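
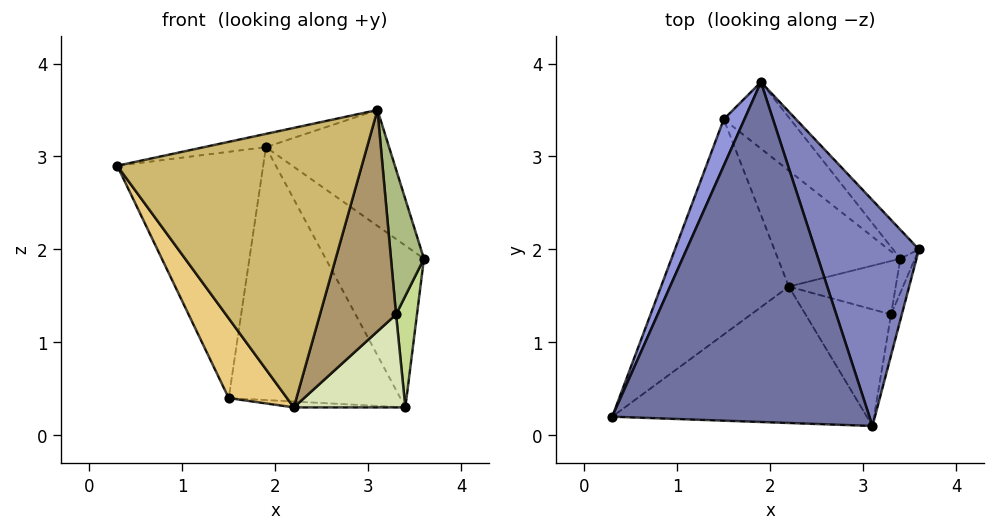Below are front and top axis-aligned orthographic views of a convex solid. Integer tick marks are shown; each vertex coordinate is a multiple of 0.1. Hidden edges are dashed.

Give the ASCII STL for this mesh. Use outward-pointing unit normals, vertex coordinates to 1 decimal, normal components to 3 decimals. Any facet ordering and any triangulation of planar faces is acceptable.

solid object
 facet normal -0.208 0.038 0.977
  outer loop
   vertex 3.1 0.1 3.5
   vertex 1.9 3.8 3.1
   vertex 0.3 0.2 2.9
  endloop
 endfacet
 facet normal 0.743 0.305 0.595
  outer loop
   vertex 3.1 0.1 3.5
   vertex 3.6 2.0 1.9
   vertex 1.9 3.8 3.1
  endloop
 endfacet
 facet normal -0.913 0.401 0.076
  outer loop
   vertex 1.5 3.4 0.4
   vertex 0.3 0.2 2.9
   vertex 1.9 3.8 3.1
  endloop
 endfacet
 facet normal 0.676 0.725 -0.130
  outer loop
   vertex 3.4 1.9 0.3
   vertex 1.9 3.8 3.1
   vertex 3.6 2.0 1.9
  endloop
 endfacet
 facet normal 0.600 0.774 -0.204
  outer loop
   vertex 3.4 1.9 0.3
   vertex 1.5 3.4 0.4
   vertex 1.9 3.8 3.1
  endloop
 endfacet
 facet normal 0.941 -0.325 -0.092
  outer loop
   vertex 3.3 1.3 1.3
   vertex 3.6 2.0 1.9
   vertex 3.1 0.1 3.5
  endloop
 endfacet
 facet normal 0.942 -0.320 -0.098
  outer loop
   vertex 3.3 1.3 1.3
   vertex 3.4 1.9 0.3
   vertex 3.6 2.0 1.9
  endloop
 endfacet
 facet normal 0.212 -0.847 -0.487
  outer loop
   vertex 2.2 1.6 0.3
   vertex 3.4 1.9 0.3
   vertex 3.3 1.3 1.3
  endloop
 endfacet
 facet normal 0.179 -0.870 -0.458
  outer loop
   vertex 2.2 1.6 0.3
   vertex 3.3 1.3 1.3
   vertex 3.1 0.1 3.5
  endloop
 endfacet
 facet normal 0.062 -0.897 -0.438
  outer loop
   vertex 2.2 1.6 0.3
   vertex 3.1 0.1 3.5
   vertex 0.3 0.2 2.9
  endloop
 endfacet
 facet normal -0.717 -0.242 -0.654
  outer loop
   vertex 2.2 1.6 0.3
   vertex 0.3 0.2 2.9
   vertex 1.5 3.4 0.4
  endloop
 endfacet
 facet normal -0.013 0.051 -0.999
  outer loop
   vertex 2.2 1.6 0.3
   vertex 1.5 3.4 0.4
   vertex 3.4 1.9 0.3
  endloop
 endfacet
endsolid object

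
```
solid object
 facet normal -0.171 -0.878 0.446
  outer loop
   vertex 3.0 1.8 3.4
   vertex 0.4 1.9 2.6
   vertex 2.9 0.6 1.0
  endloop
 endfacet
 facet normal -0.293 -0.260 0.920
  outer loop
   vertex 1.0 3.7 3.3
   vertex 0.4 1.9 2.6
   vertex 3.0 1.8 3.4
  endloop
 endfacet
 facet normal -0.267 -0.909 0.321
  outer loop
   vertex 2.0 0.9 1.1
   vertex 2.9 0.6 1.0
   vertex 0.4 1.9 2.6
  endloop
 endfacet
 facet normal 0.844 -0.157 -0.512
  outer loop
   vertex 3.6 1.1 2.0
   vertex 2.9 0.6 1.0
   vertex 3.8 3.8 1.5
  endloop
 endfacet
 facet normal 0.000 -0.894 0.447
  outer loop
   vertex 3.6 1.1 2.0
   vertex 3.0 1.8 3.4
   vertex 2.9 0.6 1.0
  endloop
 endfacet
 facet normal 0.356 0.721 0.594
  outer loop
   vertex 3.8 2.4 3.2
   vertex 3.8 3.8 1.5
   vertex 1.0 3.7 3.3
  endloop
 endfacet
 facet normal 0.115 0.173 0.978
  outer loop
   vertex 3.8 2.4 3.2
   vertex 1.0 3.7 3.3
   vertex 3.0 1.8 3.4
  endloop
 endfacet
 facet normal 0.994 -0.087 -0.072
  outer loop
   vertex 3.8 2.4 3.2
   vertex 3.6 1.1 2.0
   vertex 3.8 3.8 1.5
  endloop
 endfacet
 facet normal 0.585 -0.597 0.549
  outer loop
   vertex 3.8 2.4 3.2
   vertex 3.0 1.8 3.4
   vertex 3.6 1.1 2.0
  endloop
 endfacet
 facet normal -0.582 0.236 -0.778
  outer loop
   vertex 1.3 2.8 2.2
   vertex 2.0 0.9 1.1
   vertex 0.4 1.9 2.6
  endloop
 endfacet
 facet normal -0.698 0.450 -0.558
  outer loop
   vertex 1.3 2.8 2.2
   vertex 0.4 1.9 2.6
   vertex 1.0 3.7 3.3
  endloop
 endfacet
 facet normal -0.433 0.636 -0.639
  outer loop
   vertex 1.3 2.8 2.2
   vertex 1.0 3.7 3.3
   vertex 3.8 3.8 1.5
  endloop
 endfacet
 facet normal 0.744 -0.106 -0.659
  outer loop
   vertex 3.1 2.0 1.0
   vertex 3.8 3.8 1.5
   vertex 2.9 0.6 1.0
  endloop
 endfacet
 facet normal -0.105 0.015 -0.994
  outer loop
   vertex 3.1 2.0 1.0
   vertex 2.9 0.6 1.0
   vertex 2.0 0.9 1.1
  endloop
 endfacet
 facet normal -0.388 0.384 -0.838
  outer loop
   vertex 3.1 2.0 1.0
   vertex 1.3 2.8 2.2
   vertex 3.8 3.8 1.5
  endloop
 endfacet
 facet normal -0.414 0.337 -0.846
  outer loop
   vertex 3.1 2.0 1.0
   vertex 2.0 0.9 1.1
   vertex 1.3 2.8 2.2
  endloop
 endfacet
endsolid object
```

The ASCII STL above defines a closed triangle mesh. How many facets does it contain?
16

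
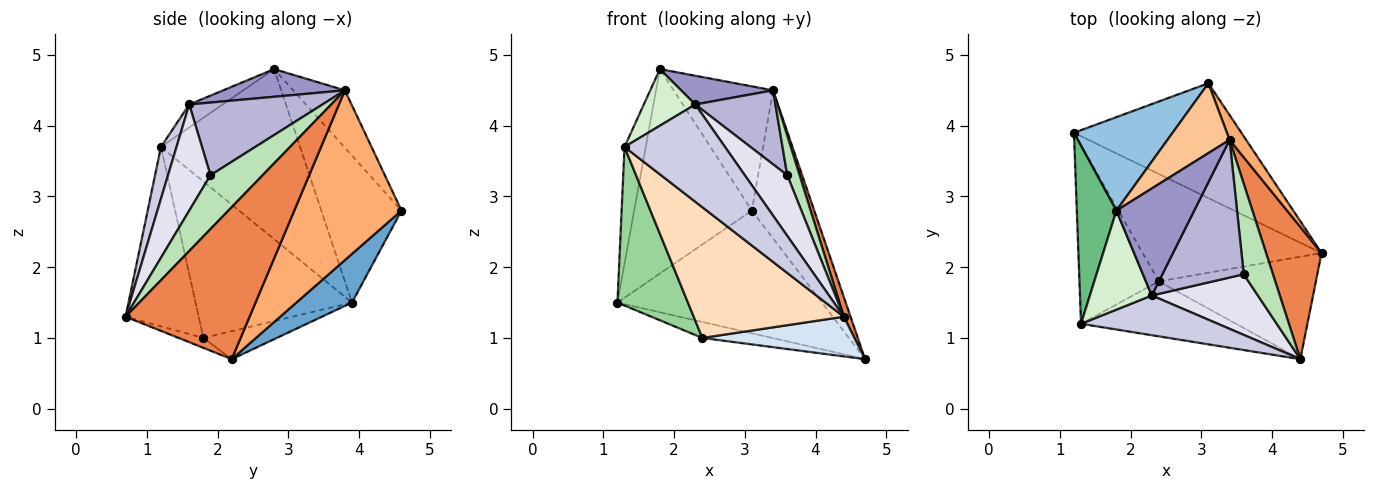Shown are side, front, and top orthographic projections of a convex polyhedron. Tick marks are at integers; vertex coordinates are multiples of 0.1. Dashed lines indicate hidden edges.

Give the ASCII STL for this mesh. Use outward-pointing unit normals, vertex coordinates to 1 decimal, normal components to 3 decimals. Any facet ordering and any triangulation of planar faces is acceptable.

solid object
 facet normal 0.195 0.716 -0.670
  outer loop
   vertex 3.1 4.6 2.8
   vertex 4.7 2.2 0.7
   vertex 1.2 3.9 1.5
  endloop
 endfacet
 facet normal -0.527 0.773 0.353
  outer loop
   vertex 3.1 4.6 2.8
   vertex 1.2 3.9 1.5
   vertex 1.8 2.8 4.8
  endloop
 endfacet
 facet normal -0.153 0.145 -0.977
  outer loop
   vertex 2.4 1.8 1.0
   vertex 1.2 3.9 1.5
   vertex 4.7 2.2 0.7
  endloop
 endfacet
 facet normal -0.059 -0.361 -0.931
  outer loop
   vertex 2.4 1.8 1.0
   vertex 4.7 2.2 0.7
   vertex 4.4 0.7 1.3
  endloop
 endfacet
 facet normal 0.938 -0.051 0.342
  outer loop
   vertex 3.4 3.8 4.5
   vertex 4.4 0.7 1.3
   vertex 4.7 2.2 0.7
  endloop
 endfacet
 facet normal 0.861 0.501 0.084
  outer loop
   vertex 3.4 3.8 4.5
   vertex 4.7 2.2 0.7
   vertex 3.1 4.6 2.8
  endloop
 endfacet
 facet normal -0.413 0.794 0.446
  outer loop
   vertex 3.4 3.8 4.5
   vertex 3.1 4.6 2.8
   vertex 1.8 2.8 4.8
  endloop
 endfacet
 facet normal -0.409 -0.841 -0.354
  outer loop
   vertex 1.3 1.2 3.7
   vertex 2.4 1.8 1.0
   vertex 4.4 0.7 1.3
  endloop
 endfacet
 facet normal -0.963 0.147 0.224
  outer loop
   vertex 1.3 1.2 3.7
   vertex 1.8 2.8 4.8
   vertex 1.2 3.9 1.5
  endloop
 endfacet
 facet normal -0.827 -0.373 -0.420
  outer loop
   vertex 1.3 1.2 3.7
   vertex 1.2 3.9 1.5
   vertex 2.4 1.8 1.0
  endloop
 endfacet
 facet normal 0.861 -0.204 0.467
  outer loop
   vertex 3.6 1.9 3.3
   vertex 4.4 0.7 1.3
   vertex 3.4 3.8 4.5
  endloop
 endfacet
 facet normal -0.307 -0.472 0.826
  outer loop
   vertex 2.3 1.6 4.3
   vertex 1.8 2.8 4.8
   vertex 1.3 1.2 3.7
  endloop
 endfacet
 facet normal 0.325 -0.245 0.913
  outer loop
   vertex 2.3 1.6 4.3
   vertex 3.4 3.8 4.5
   vertex 1.8 2.8 4.8
  endloop
 endfacet
 facet normal 0.618 -0.372 0.692
  outer loop
   vertex 2.3 1.6 4.3
   vertex 3.6 1.9 3.3
   vertex 3.4 3.8 4.5
  endloop
 endfacet
 facet normal 0.142 -0.916 0.374
  outer loop
   vertex 2.3 1.6 4.3
   vertex 1.3 1.2 3.7
   vertex 4.4 0.7 1.3
  endloop
 endfacet
 facet normal 0.577 -0.577 0.577
  outer loop
   vertex 2.3 1.6 4.3
   vertex 4.4 0.7 1.3
   vertex 3.6 1.9 3.3
  endloop
 endfacet
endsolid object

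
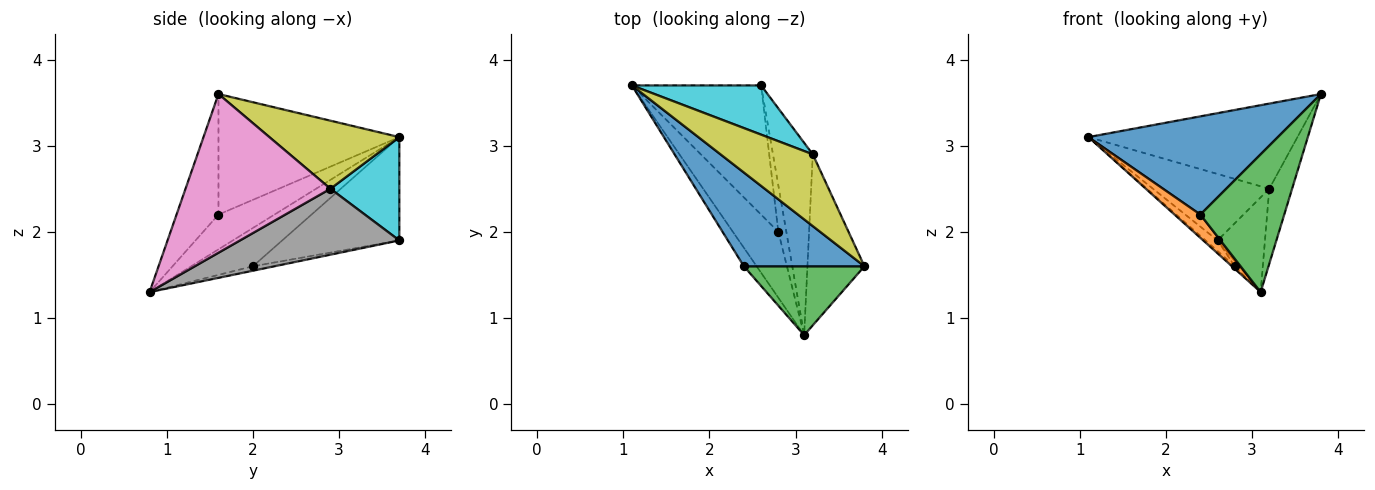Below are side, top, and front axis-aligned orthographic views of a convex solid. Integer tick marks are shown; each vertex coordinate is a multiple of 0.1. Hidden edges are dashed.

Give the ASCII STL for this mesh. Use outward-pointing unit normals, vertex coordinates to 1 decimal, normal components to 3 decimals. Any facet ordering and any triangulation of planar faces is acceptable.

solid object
 facet normal -0.568 -0.595 0.568
  outer loop
   vertex 2.4 1.6 2.2
   vertex 3.8 1.6 3.6
   vertex 1.1 3.7 3.1
  endloop
 endfacet
 facet normal -0.861 -0.398 -0.317
  outer loop
   vertex 2.4 1.6 2.2
   vertex 1.1 3.7 3.1
   vertex 3.1 0.8 1.3
  endloop
 endfacet
 facet normal -0.408 -0.816 0.408
  outer loop
   vertex 2.4 1.6 2.2
   vertex 3.1 0.8 1.3
   vertex 3.8 1.6 3.6
  endloop
 endfacet
 facet normal -0.644 0.030 -0.764
  outer loop
   vertex 2.8 2.0 1.6
   vertex 3.1 0.8 1.3
   vertex 1.1 3.7 3.1
  endloop
 endfacet
 facet normal -0.623 0.064 -0.779
  outer loop
   vertex 2.8 2.0 1.6
   vertex 1.1 3.7 3.1
   vertex 2.6 3.7 1.9
  endloop
 endfacet
 facet normal -0.483 0.097 -0.870
  outer loop
   vertex 2.8 2.0 1.6
   vertex 2.6 3.7 1.9
   vertex 3.1 0.8 1.3
  endloop
 endfacet
 facet normal 0.931 0.147 -0.334
  outer loop
   vertex 3.2 2.9 2.5
   vertex 3.8 1.6 3.6
   vertex 3.1 0.8 1.3
  endloop
 endfacet
 facet normal 0.830 0.247 -0.501
  outer loop
   vertex 3.2 2.9 2.5
   vertex 3.1 0.8 1.3
   vertex 2.6 3.7 1.9
  endloop
 endfacet
 facet normal 0.429 0.691 0.582
  outer loop
   vertex 3.2 2.9 2.5
   vertex 1.1 3.7 3.1
   vertex 3.8 1.6 3.6
  endloop
 endfacet
 facet normal 0.430 0.726 0.537
  outer loop
   vertex 3.2 2.9 2.5
   vertex 2.6 3.7 1.9
   vertex 1.1 3.7 3.1
  endloop
 endfacet
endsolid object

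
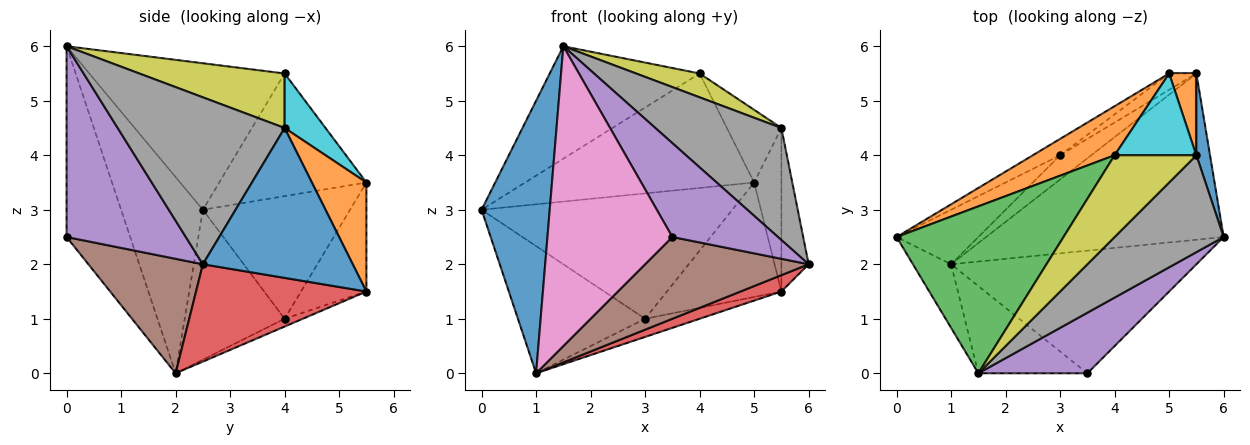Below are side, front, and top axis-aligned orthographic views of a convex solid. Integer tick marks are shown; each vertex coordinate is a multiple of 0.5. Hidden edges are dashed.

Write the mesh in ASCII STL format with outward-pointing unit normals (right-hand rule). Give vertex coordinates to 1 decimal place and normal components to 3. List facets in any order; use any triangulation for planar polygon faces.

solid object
 facet normal -0.760 -0.633 -0.148
  outer loop
   vertex 1.0 2.0 0.0
   vertex 1.5 0.0 6.0
   vertex 0.0 2.5 3.0
  endloop
 endfacet
 facet normal -0.509 0.791 0.339
  outer loop
   vertex 4.0 4.0 5.5
   vertex 5.0 5.5 3.5
   vertex 0.0 2.5 3.0
  endloop
 endfacet
 facet normal -0.588 0.452 0.671
  outer loop
   vertex 4.0 4.0 5.5
   vertex 0.0 2.5 3.0
   vertex 1.5 0.0 6.0
  endloop
 endfacet
 facet normal 0.378 -0.091 -0.921
  outer loop
   vertex 5.5 5.5 1.5
   vertex 6.0 2.5 2.0
   vertex 1.0 2.0 0.0
  endloop
 endfacet
 facet normal 0.688 -0.610 0.393
  outer loop
   vertex 3.5 0.0 2.5
   vertex 6.0 2.5 2.0
   vertex 1.5 0.0 6.0
  endloop
 endfacet
 facet normal 0.362 -0.517 -0.776
  outer loop
   vertex 3.5 0.0 2.5
   vertex 1.0 2.0 0.0
   vertex 6.0 2.5 2.0
  endloop
 endfacet
 facet normal -0.439 -0.863 -0.251
  outer loop
   vertex 3.5 0.0 2.5
   vertex 1.5 0.0 6.0
   vertex 1.0 2.0 0.0
  endloop
 endfacet
 facet normal 0.708 -0.534 0.462
  outer loop
   vertex 5.5 4.0 4.5
   vertex 1.5 0.0 6.0
   vertex 6.0 2.5 2.0
  endloop
 endfacet
 facet normal 0.539 -0.236 0.809
  outer loop
   vertex 5.5 4.0 4.5
   vertex 4.0 4.0 5.5
   vertex 1.5 0.0 6.0
  endloop
 endfacet
 facet normal 0.446 0.595 0.669
  outer loop
   vertex 5.5 4.0 4.5
   vertex 5.0 5.5 3.5
   vertex 4.0 4.0 5.5
  endloop
 endfacet
 facet normal 0.980 0.178 0.089
  outer loop
   vertex 5.5 4.0 4.5
   vertex 6.0 2.5 2.0
   vertex 5.5 5.5 1.5
  endloop
 endfacet
 facet normal 0.873 0.436 0.218
  outer loop
   vertex 5.5 4.0 4.5
   vertex 5.5 5.5 1.5
   vertex 5.0 5.5 3.5
  endloop
 endfacet
 facet normal -0.585 0.745 -0.319
  outer loop
   vertex 3.0 4.0 1.0
   vertex 1.0 2.0 0.0
   vertex 0.0 2.5 3.0
  endloop
 endfacet
 facet normal -0.196 0.588 -0.784
  outer loop
   vertex 3.0 4.0 1.0
   vertex 5.5 5.5 1.5
   vertex 1.0 2.0 0.0
  endloop
 endfacet
 facet normal -0.503 0.857 -0.112
  outer loop
   vertex 3.0 4.0 1.0
   vertex 0.0 2.5 3.0
   vertex 5.0 5.5 3.5
  endloop
 endfacet
 facet normal -0.492 0.862 -0.123
  outer loop
   vertex 3.0 4.0 1.0
   vertex 5.0 5.5 3.5
   vertex 5.5 5.5 1.5
  endloop
 endfacet
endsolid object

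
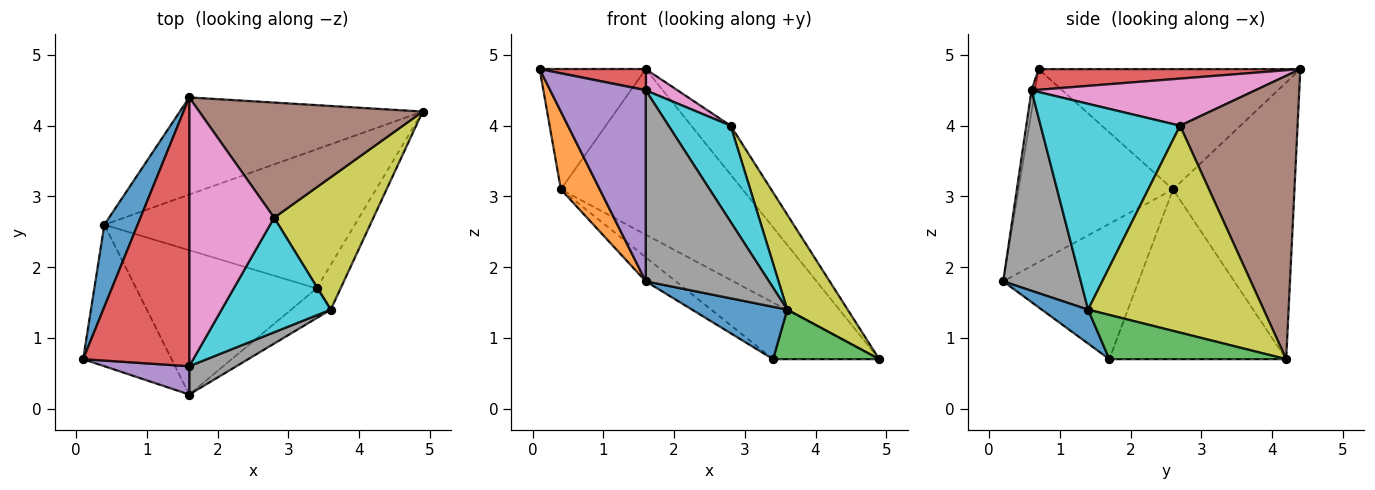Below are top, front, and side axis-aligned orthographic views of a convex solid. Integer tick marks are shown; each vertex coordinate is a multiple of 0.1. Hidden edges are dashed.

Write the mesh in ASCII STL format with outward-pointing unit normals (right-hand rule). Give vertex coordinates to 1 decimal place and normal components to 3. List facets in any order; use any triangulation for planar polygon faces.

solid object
 facet normal -0.898 0.364 0.248
  outer loop
   vertex 0.4 2.6 3.1
   vertex 0.1 0.7 4.8
   vertex 1.6 4.4 4.8
  endloop
 endfacet
 facet normal -0.886 -0.223 -0.406
  outer loop
   vertex 0.4 2.6 3.1
   vertex 1.6 0.2 1.8
   vertex 0.1 0.7 4.8
  endloop
 endfacet
 facet normal -0.500 0.747 -0.438
  outer loop
   vertex 0.4 2.6 3.1
   vertex 1.6 4.4 4.8
   vertex 4.9 4.2 0.7
  endloop
 endfacet
 facet normal 0.191 -0.077 0.979
  outer loop
   vertex 1.6 0.6 4.5
   vertex 1.6 4.4 4.8
   vertex 0.1 0.7 4.8
  endloop
 endfacet
 facet normal -0.037 -0.989 0.146
  outer loop
   vertex 1.6 0.6 4.5
   vertex 0.1 0.7 4.8
   vertex 1.6 0.2 1.8
  endloop
 endfacet
 facet normal 0.759 0.254 0.599
  outer loop
   vertex 2.8 2.7 4.0
   vertex 4.9 4.2 0.7
   vertex 1.6 4.4 4.8
  endloop
 endfacet
 facet normal 0.484 -0.069 0.872
  outer loop
   vertex 2.8 2.7 4.0
   vertex 1.6 4.4 4.8
   vertex 1.6 0.6 4.5
  endloop
 endfacet
 facet normal 0.529 -0.840 0.124
  outer loop
   vertex 3.6 1.4 1.4
   vertex 1.6 0.6 4.5
   vertex 1.6 0.2 1.8
  endloop
 endfacet
 facet normal 0.861 -0.296 0.413
  outer loop
   vertex 3.6 1.4 1.4
   vertex 4.9 4.2 0.7
   vertex 2.8 2.7 4.0
  endloop
 endfacet
 facet normal 0.822 -0.366 0.436
  outer loop
   vertex 3.6 1.4 1.4
   vertex 2.8 2.7 4.0
   vertex 1.6 0.6 4.5
  endloop
 endfacet
 facet normal 0.390 -0.801 -0.455
  outer loop
   vertex 3.4 1.7 0.7
   vertex 3.6 1.4 1.4
   vertex 1.6 0.2 1.8
  endloop
 endfacet
 facet normal -0.595 0.132 -0.793
  outer loop
   vertex 3.4 1.7 0.7
   vertex 1.6 0.2 1.8
   vertex 0.4 2.6 3.1
  endloop
 endfacet
 facet normal 0.777 -0.466 -0.422
  outer loop
   vertex 3.4 1.7 0.7
   vertex 4.9 4.2 0.7
   vertex 3.6 1.4 1.4
  endloop
 endfacet
 facet normal -0.532 0.319 -0.784
  outer loop
   vertex 3.4 1.7 0.7
   vertex 0.4 2.6 3.1
   vertex 4.9 4.2 0.7
  endloop
 endfacet
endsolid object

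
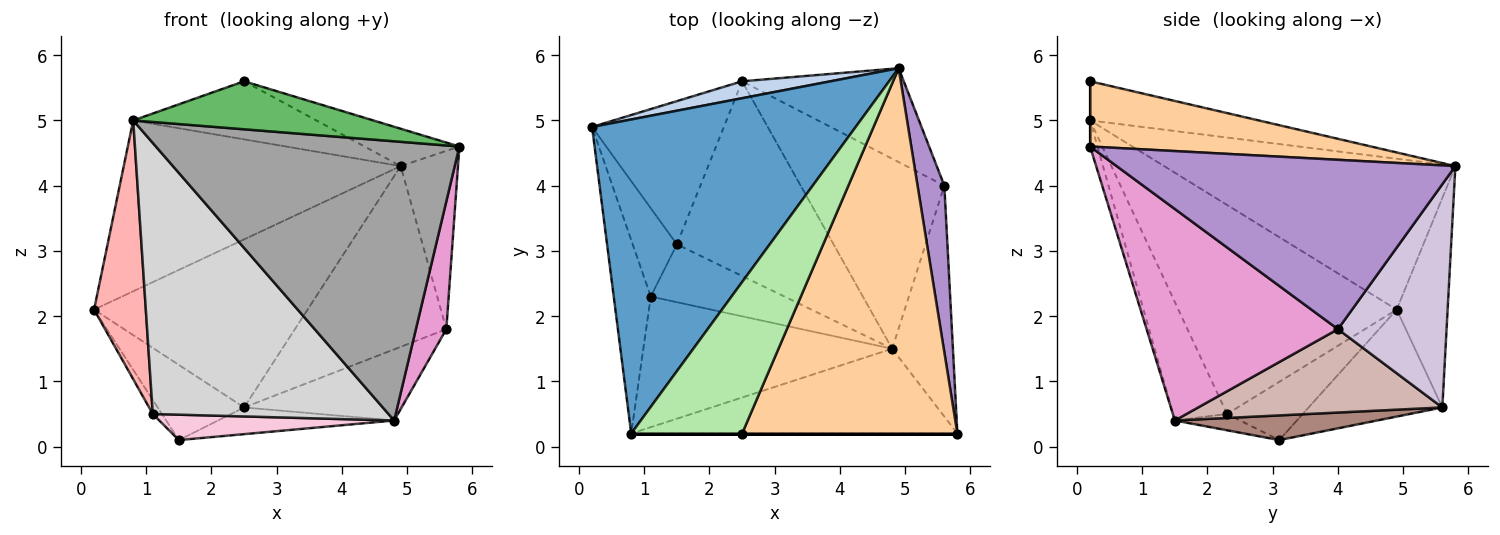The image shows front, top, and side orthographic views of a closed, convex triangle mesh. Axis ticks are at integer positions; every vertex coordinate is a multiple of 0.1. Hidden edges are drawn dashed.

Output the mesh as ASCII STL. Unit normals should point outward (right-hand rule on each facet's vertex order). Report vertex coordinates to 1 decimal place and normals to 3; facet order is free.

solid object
 facet normal -0.449 0.427 0.785
  outer loop
   vertex 0.8 0.2 5.0
   vertex 4.9 5.8 4.3
   vertex 0.2 4.9 2.1
  endloop
 endfacet
 facet normal -0.231 0.968 0.098
  outer loop
   vertex 2.5 5.6 0.6
   vertex 0.2 4.9 2.1
   vertex 4.9 5.8 4.3
  endloop
 endfacet
 facet normal -0.584 0.377 -0.719
  outer loop
   vertex 2.5 5.6 0.6
   vertex 1.5 3.1 0.1
   vertex 0.2 4.9 2.1
  endloop
 endfacet
 facet normal 0.289 0.097 0.952
  outer loop
   vertex 2.5 0.2 5.6
   vertex 5.8 0.2 4.6
   vertex 4.9 5.8 4.3
  endloop
 endfacet
 facet normal 0.000 -1.000 0.000
  outer loop
   vertex 2.5 0.2 5.6
   vertex 0.8 0.2 5.0
   vertex 5.8 0.2 4.6
  endloop
 endfacet
 facet normal -0.313 0.340 0.887
  outer loop
   vertex 2.5 0.2 5.6
   vertex 4.9 5.8 4.3
   vertex 0.8 0.2 5.0
  endloop
 endfacet
 facet normal -0.793 0.096 -0.602
  outer loop
   vertex 1.1 2.3 0.5
   vertex 0.2 4.9 2.1
   vertex 1.5 3.1 0.1
  endloop
 endfacet
 facet normal -0.959 -0.227 -0.170
  outer loop
   vertex 1.1 2.3 0.5
   vertex 0.8 0.2 5.0
   vertex 0.2 4.9 2.1
  endloop
 endfacet
 facet normal 0.974 0.165 0.154
  outer loop
   vertex 5.6 4.0 1.8
   vertex 4.9 5.8 4.3
   vertex 5.8 0.2 4.6
  endloop
 endfacet
 facet normal 0.537 0.749 -0.389
  outer loop
   vertex 5.6 4.0 1.8
   vertex 2.5 5.6 0.6
   vertex 4.9 5.8 4.3
  endloop
 endfacet
 facet normal 0.154 0.134 -0.979
  outer loop
   vertex 4.8 1.5 0.4
   vertex 1.5 3.1 0.1
   vertex 2.5 5.6 0.6
  endloop
 endfacet
 facet normal 0.478 0.308 -0.823
  outer loop
   vertex 4.8 1.5 0.4
   vertex 2.5 5.6 0.6
   vertex 5.6 4.0 1.8
  endloop
 endfacet
 facet normal 0.950 -0.151 -0.273
  outer loop
   vertex 4.8 1.5 0.4
   vertex 5.6 4.0 1.8
   vertex 5.8 0.2 4.6
  endloop
 endfacet
 facet normal -0.111 -0.400 -0.910
  outer loop
   vertex 4.8 1.5 0.4
   vertex 1.1 2.3 0.5
   vertex 1.5 3.1 0.1
  endloop
 endfacet
 facet normal -0.023 -0.957 -0.291
  outer loop
   vertex 4.8 1.5 0.4
   vertex 5.8 0.2 4.6
   vertex 0.8 0.2 5.0
  endloop
 endfacet
 facet normal -0.202 -0.882 -0.425
  outer loop
   vertex 4.8 1.5 0.4
   vertex 0.8 0.2 5.0
   vertex 1.1 2.3 0.5
  endloop
 endfacet
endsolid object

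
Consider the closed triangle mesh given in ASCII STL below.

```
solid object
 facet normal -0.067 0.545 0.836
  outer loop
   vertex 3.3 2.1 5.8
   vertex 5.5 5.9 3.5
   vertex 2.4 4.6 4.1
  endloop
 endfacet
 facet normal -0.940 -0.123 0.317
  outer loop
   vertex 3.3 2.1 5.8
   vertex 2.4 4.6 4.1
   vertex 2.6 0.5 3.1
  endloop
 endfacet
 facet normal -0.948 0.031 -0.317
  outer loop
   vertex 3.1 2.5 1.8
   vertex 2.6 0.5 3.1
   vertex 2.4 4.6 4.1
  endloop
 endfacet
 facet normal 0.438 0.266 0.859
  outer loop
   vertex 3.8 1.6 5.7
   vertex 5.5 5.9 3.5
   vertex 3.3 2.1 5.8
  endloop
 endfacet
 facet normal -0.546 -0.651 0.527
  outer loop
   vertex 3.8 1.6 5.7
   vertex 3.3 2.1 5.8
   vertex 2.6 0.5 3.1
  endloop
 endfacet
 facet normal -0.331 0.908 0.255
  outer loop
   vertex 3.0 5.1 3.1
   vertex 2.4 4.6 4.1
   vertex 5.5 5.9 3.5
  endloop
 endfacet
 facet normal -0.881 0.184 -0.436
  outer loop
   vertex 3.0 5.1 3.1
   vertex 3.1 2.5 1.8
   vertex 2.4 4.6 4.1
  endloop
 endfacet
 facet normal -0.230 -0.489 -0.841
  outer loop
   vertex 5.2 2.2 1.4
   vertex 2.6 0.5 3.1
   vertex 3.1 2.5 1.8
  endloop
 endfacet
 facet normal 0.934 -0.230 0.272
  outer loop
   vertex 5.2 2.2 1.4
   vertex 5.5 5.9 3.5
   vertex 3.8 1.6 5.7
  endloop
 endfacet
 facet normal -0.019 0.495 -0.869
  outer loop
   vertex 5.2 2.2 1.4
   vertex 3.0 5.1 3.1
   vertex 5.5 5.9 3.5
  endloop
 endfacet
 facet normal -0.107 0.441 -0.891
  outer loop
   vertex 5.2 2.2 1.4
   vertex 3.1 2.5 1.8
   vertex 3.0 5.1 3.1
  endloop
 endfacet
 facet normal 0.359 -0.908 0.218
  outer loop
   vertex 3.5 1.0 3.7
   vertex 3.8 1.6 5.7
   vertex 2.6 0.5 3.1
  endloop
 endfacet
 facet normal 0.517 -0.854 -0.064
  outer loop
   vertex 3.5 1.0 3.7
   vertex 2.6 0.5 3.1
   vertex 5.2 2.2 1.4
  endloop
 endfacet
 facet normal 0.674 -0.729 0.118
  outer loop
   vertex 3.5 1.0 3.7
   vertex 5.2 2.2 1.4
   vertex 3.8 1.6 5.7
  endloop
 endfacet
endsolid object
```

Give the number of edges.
21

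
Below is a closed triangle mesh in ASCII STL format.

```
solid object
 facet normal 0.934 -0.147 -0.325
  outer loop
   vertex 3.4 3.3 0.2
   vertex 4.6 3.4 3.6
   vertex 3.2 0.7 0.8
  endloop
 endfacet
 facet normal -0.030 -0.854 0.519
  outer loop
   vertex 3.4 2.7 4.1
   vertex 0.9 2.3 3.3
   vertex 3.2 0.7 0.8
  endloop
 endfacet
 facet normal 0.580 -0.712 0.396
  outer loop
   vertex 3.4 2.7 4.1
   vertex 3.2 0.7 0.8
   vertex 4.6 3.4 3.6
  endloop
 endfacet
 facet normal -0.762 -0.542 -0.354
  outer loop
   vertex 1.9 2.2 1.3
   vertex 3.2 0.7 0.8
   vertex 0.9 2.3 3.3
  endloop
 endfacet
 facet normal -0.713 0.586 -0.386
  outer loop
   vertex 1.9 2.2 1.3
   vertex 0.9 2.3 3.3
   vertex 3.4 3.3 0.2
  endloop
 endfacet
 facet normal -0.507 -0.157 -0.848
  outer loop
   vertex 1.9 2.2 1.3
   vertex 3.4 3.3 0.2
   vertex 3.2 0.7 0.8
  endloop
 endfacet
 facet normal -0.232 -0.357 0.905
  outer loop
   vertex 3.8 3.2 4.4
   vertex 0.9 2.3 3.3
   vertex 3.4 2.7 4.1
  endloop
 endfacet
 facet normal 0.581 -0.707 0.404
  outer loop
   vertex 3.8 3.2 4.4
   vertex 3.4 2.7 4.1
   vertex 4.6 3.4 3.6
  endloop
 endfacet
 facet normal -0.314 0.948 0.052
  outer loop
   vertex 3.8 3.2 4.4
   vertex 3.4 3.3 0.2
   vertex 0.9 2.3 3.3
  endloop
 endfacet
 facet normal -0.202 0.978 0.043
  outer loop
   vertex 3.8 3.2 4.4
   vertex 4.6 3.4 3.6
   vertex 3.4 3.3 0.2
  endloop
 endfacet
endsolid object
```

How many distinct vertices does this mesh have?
7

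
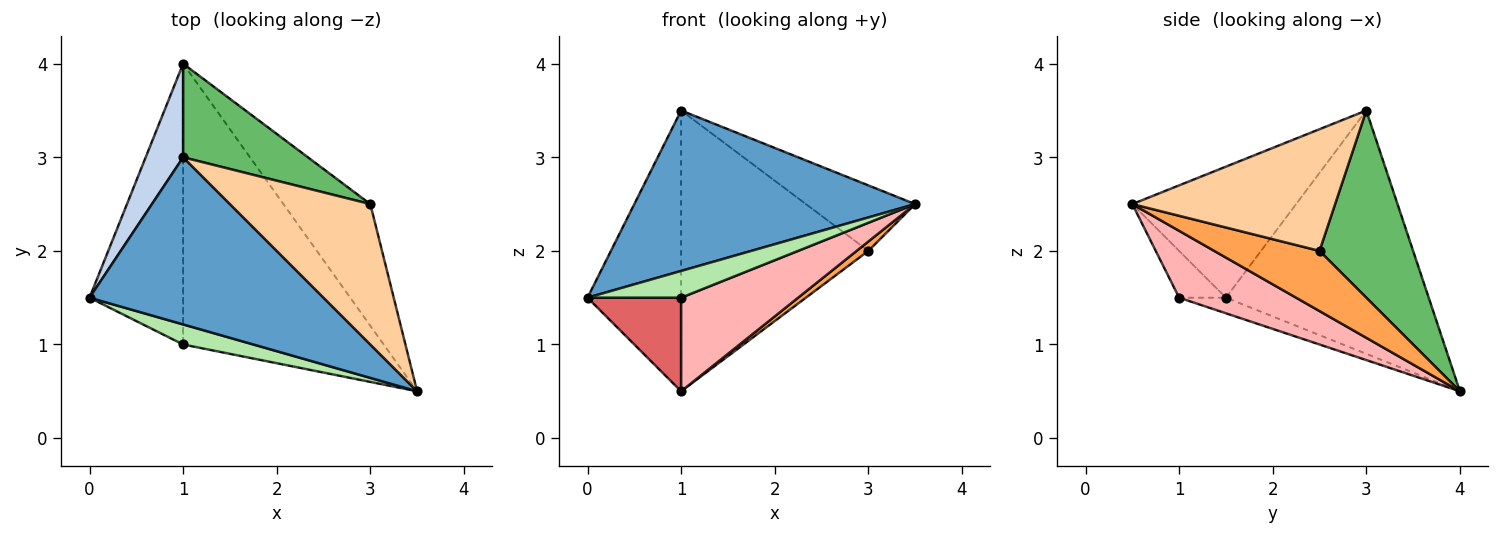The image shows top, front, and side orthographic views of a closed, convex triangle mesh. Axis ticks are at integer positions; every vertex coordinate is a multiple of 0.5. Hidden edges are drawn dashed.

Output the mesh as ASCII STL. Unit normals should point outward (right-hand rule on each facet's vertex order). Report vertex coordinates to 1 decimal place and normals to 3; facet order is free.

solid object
 facet normal -0.375 -0.642 0.669
  outer loop
   vertex 1.0 3.0 3.5
   vertex 0.0 1.5 1.5
   vertex 3.5 0.5 2.5
  endloop
 endfacet
 facet normal -0.899 0.415 0.138
  outer loop
   vertex 1.0 3.0 3.5
   vertex 1.0 4.0 0.5
   vertex 0.0 1.5 1.5
  endloop
 endfacet
 facet normal 0.568 -0.063 -0.821
  outer loop
   vertex 3.0 2.5 2.0
   vertex 3.5 0.5 2.5
   vertex 1.0 4.0 0.5
  endloop
 endfacet
 facet normal 0.618 0.333 0.713
  outer loop
   vertex 3.0 2.5 2.0
   vertex 1.0 3.0 3.5
   vertex 3.5 0.5 2.5
  endloop
 endfacet
 facet normal 0.429 0.857 0.286
  outer loop
   vertex 3.0 2.5 2.0
   vertex 1.0 4.0 0.5
   vertex 1.0 3.0 3.5
  endloop
 endfacet
 facet normal -0.371 -0.743 0.557
  outer loop
   vertex 1.0 1.0 1.5
   vertex 3.5 0.5 2.5
   vertex 0.0 1.5 1.5
  endloop
 endfacet
 facet normal -0.156 -0.312 -0.937
  outer loop
   vertex 1.0 1.0 1.5
   vertex 0.0 1.5 1.5
   vertex 1.0 4.0 0.5
  endloop
 endfacet
 facet normal 0.302 -0.302 -0.905
  outer loop
   vertex 1.0 1.0 1.5
   vertex 1.0 4.0 0.5
   vertex 3.5 0.5 2.5
  endloop
 endfacet
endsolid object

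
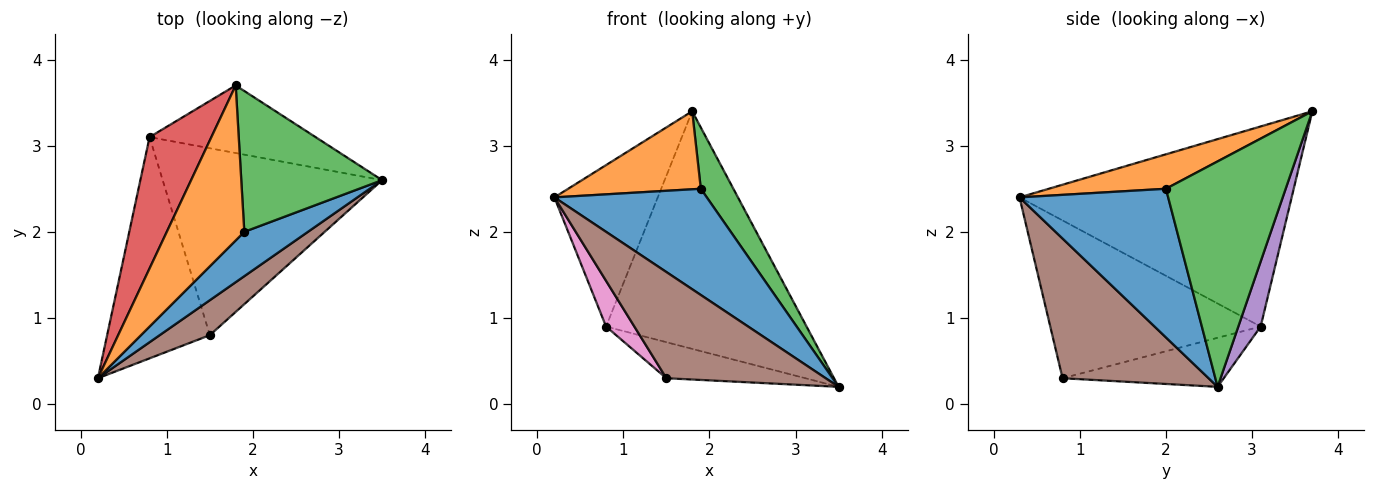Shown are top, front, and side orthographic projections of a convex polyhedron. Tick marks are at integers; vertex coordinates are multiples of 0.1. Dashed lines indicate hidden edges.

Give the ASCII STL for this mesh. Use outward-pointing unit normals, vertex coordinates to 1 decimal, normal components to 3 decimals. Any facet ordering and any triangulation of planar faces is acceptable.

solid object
 facet normal 0.669 -0.686 0.286
  outer loop
   vertex 1.9 2.0 2.5
   vertex 0.2 0.3 2.4
   vertex 3.5 2.6 0.2
  endloop
 endfacet
 facet normal 0.369 -0.418 0.830
  outer loop
   vertex 1.9 2.0 2.5
   vertex 1.8 3.7 3.4
   vertex 0.2 0.3 2.4
  endloop
 endfacet
 facet normal 0.826 -0.225 0.516
  outer loop
   vertex 1.9 2.0 2.5
   vertex 3.5 2.6 0.2
   vertex 1.8 3.7 3.4
  endloop
 endfacet
 facet normal -0.898 0.341 0.277
  outer loop
   vertex 0.8 3.1 0.9
   vertex 0.2 0.3 2.4
   vertex 1.8 3.7 3.4
  endloop
 endfacet
 facet normal 0.107 0.956 -0.272
  outer loop
   vertex 0.8 3.1 0.9
   vertex 1.8 3.7 3.4
   vertex 3.5 2.6 0.2
  endloop
 endfacet
 facet normal 0.657 -0.716 0.236
  outer loop
   vertex 1.5 0.8 0.3
   vertex 3.5 2.6 0.2
   vertex 0.2 0.3 2.4
  endloop
 endfacet
 facet normal -0.833 -0.112 -0.542
  outer loop
   vertex 1.5 0.8 0.3
   vertex 0.2 0.3 2.4
   vertex 0.8 3.1 0.9
  endloop
 endfacet
 facet normal -0.214 0.185 -0.959
  outer loop
   vertex 1.5 0.8 0.3
   vertex 0.8 3.1 0.9
   vertex 3.5 2.6 0.2
  endloop
 endfacet
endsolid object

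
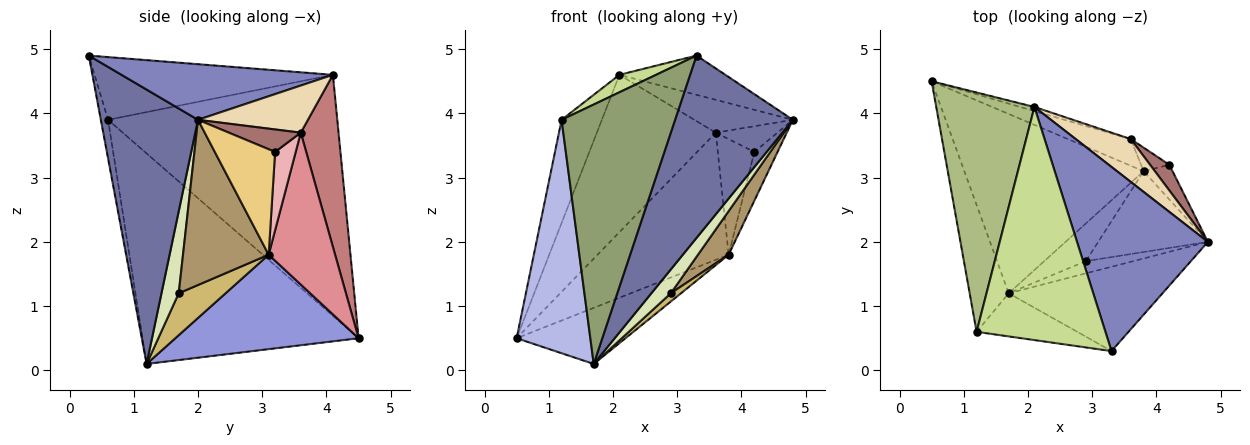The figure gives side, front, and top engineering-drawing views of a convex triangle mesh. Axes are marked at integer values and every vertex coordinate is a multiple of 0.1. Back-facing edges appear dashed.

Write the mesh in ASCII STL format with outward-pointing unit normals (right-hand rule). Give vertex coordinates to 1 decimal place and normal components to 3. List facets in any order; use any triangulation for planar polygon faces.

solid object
 facet normal 0.599 -0.727 -0.336
  outer loop
   vertex 3.3 0.3 4.9
   vertex 1.7 1.2 0.1
   vertex 4.8 2.0 3.9
  endloop
 endfacet
 facet normal 0.384 0.193 0.903
  outer loop
   vertex 2.1 4.1 4.6
   vertex 3.3 0.3 4.9
   vertex 4.8 2.0 3.9
  endloop
 endfacet
 facet normal 0.449 0.267 -0.853
  outer loop
   vertex 3.8 3.1 1.8
   vertex 1.7 1.2 0.1
   vertex 0.5 4.5 0.5
  endloop
 endfacet
 facet normal -0.932 -0.318 -0.173
  outer loop
   vertex 1.2 0.6 3.9
   vertex 0.5 4.5 0.5
   vertex 1.7 1.2 0.1
  endloop
 endfacet
 facet normal -0.063 -0.985 -0.164
  outer loop
   vertex 1.2 0.6 3.9
   vertex 1.7 1.2 0.1
   vertex 3.3 0.3 4.9
  endloop
 endfacet
 facet normal -0.914 0.161 0.372
  outer loop
   vertex 1.2 0.6 3.9
   vertex 2.1 4.1 4.6
   vertex 0.5 4.5 0.5
  endloop
 endfacet
 facet normal -0.437 -0.067 0.897
  outer loop
   vertex 1.2 0.6 3.9
   vertex 3.3 0.3 4.9
   vertex 2.1 4.1 4.6
  endloop
 endfacet
 facet normal 0.619 -0.698 -0.358
  outer loop
   vertex 2.9 1.7 1.2
   vertex 4.8 2.0 3.9
   vertex 1.7 1.2 0.1
  endloop
 endfacet
 facet normal 0.798 -0.286 -0.530
  outer loop
   vertex 2.9 1.7 1.2
   vertex 3.8 3.1 1.8
   vertex 4.8 2.0 3.9
  endloop
 endfacet
 facet normal 0.702 -0.153 -0.696
  outer loop
   vertex 2.9 1.7 1.2
   vertex 1.7 1.2 0.1
   vertex 3.8 3.1 1.8
  endloop
 endfacet
 facet normal 0.904 0.349 -0.248
  outer loop
   vertex 4.2 3.2 3.4
   vertex 4.8 2.0 3.9
   vertex 3.8 3.1 1.8
  endloop
 endfacet
 facet normal 0.562 0.503 0.657
  outer loop
   vertex 3.6 3.6 3.7
   vertex 2.1 4.1 4.6
   vertex 4.8 2.0 3.9
  endloop
 endfacet
 facet normal 0.636 0.545 0.545
  outer loop
   vertex 3.6 3.6 3.7
   vertex 4.8 2.0 3.9
   vertex 4.2 3.2 3.4
  endloop
 endfacet
 facet normal 0.303 0.953 -0.025
  outer loop
   vertex 3.6 3.6 3.7
   vertex 0.5 4.5 0.5
   vertex 2.1 4.1 4.6
  endloop
 endfacet
 facet normal 0.444 0.877 -0.184
  outer loop
   vertex 3.6 3.6 3.7
   vertex 3.8 3.1 1.8
   vertex 0.5 4.5 0.5
  endloop
 endfacet
 facet normal 0.484 0.857 -0.175
  outer loop
   vertex 3.6 3.6 3.7
   vertex 4.2 3.2 3.4
   vertex 3.8 3.1 1.8
  endloop
 endfacet
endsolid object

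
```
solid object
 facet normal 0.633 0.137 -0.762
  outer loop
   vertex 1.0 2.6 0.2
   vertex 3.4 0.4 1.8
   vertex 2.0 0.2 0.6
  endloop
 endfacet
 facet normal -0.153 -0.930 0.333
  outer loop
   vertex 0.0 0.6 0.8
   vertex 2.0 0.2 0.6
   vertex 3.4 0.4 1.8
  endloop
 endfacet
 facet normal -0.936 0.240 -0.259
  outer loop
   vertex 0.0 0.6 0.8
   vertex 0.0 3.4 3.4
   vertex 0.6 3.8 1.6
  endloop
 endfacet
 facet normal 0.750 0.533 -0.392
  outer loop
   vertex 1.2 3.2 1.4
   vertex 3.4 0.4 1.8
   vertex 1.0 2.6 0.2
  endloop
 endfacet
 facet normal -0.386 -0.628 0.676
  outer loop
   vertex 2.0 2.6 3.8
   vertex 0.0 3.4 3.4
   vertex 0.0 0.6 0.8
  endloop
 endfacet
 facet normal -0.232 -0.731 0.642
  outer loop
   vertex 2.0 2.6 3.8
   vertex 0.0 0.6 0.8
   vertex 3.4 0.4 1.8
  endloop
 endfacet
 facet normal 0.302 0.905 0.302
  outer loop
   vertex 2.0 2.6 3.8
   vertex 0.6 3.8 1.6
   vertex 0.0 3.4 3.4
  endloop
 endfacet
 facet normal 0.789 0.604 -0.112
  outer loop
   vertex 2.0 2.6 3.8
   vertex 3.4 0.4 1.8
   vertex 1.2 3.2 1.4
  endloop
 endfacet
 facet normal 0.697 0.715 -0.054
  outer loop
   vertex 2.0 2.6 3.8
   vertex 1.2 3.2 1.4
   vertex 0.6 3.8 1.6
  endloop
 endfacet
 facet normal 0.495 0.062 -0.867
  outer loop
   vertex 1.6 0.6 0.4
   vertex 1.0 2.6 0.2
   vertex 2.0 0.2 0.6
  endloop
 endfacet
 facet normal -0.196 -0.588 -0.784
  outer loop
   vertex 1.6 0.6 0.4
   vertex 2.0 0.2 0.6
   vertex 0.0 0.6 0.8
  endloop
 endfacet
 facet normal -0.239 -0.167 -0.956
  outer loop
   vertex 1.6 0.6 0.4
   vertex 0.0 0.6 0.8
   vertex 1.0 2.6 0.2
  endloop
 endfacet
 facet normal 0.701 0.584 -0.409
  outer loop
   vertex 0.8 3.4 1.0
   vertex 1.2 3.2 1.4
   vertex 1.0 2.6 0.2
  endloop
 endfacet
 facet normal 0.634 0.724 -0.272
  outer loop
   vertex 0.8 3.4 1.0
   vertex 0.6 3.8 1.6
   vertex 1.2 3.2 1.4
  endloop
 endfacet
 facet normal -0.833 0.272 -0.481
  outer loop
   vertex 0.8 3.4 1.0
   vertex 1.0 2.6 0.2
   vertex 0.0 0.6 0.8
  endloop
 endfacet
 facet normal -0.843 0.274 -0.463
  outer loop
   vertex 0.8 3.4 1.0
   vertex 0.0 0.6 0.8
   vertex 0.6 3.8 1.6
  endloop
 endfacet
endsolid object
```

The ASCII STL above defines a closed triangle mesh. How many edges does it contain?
24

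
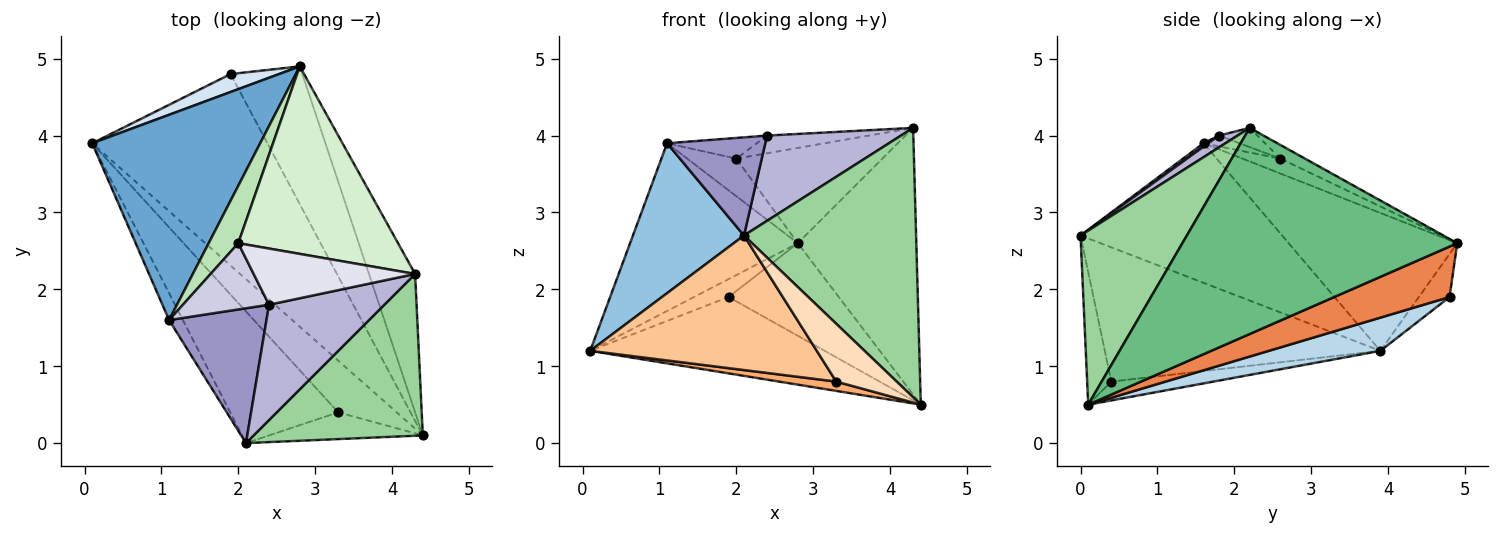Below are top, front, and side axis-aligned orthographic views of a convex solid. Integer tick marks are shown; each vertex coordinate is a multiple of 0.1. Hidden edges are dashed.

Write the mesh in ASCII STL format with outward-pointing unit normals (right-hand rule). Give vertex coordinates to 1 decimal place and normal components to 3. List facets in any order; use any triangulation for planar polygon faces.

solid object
 facet normal -0.537 0.534 0.654
  outer loop
   vertex 1.1 1.6 3.9
   vertex 2.8 4.9 2.6
   vertex 0.1 3.9 1.2
  endloop
 endfacet
 facet normal -0.873 -0.481 -0.086
  outer loop
   vertex 1.1 1.6 3.9
   vertex 0.1 3.9 1.2
   vertex 2.1 0.0 2.7
  endloop
 endfacet
 facet normal 0.173 0.365 -0.915
  outer loop
   vertex 1.9 4.8 1.9
   vertex 4.4 0.1 0.5
   vertex 0.1 3.9 1.2
  endloop
 endfacet
 facet normal -0.532 0.599 0.599
  outer loop
   vertex 1.9 4.8 1.9
   vertex 0.1 3.9 1.2
   vertex 2.8 4.9 2.6
  endloop
 endfacet
 facet normal 0.504 0.482 -0.717
  outer loop
   vertex 1.9 4.8 1.9
   vertex 2.8 4.9 2.6
   vertex 4.4 0.1 0.5
  endloop
 endfacet
 facet normal -0.302 -0.169 -0.938
  outer loop
   vertex 3.3 0.4 0.8
   vertex 0.1 3.9 1.2
   vertex 4.4 0.1 0.5
  endloop
 endfacet
 facet normal -0.656 -0.539 -0.528
  outer loop
   vertex 3.3 0.4 0.8
   vertex 2.1 0.0 2.7
   vertex 0.1 3.9 1.2
  endloop
 endfacet
 facet normal -0.340 -0.853 -0.395
  outer loop
   vertex 3.3 0.4 0.8
   vertex 4.4 0.1 0.5
   vertex 2.1 0.0 2.7
  endloop
 endfacet
 facet normal 0.899 0.388 -0.201
  outer loop
   vertex 4.3 2.2 4.1
   vertex 4.4 0.1 0.5
   vertex 2.8 4.9 2.6
  endloop
 endfacet
 facet normal 0.468 -0.758 0.455
  outer loop
   vertex 4.3 2.2 4.1
   vertex 2.1 0.0 2.7
   vertex 4.4 0.1 0.5
  endloop
 endfacet
 facet normal -0.389 0.504 0.771
  outer loop
   vertex 2.0 2.6 3.7
   vertex 2.8 4.9 2.6
   vertex 1.1 1.6 3.9
  endloop
 endfacet
 facet normal -0.076 0.452 0.889
  outer loop
   vertex 2.0 2.6 3.7
   vertex 4.3 2.2 4.1
   vertex 2.8 4.9 2.6
  endloop
 endfacet
 facet normal 0.028 -0.588 0.808
  outer loop
   vertex 2.4 1.8 4.0
   vertex 1.1 1.6 3.9
   vertex 2.1 0.0 2.7
  endloop
 endfacet
 facet normal 0.083 -0.592 0.801
  outer loop
   vertex 2.4 1.8 4.0
   vertex 2.1 0.0 2.7
   vertex 4.3 2.2 4.1
  endloop
 endfacet
 facet normal -0.118 0.296 0.948
  outer loop
   vertex 2.4 1.8 4.0
   vertex 2.0 2.6 3.7
   vertex 1.1 1.6 3.9
  endloop
 endfacet
 facet normal -0.113 0.299 0.948
  outer loop
   vertex 2.4 1.8 4.0
   vertex 4.3 2.2 4.1
   vertex 2.0 2.6 3.7
  endloop
 endfacet
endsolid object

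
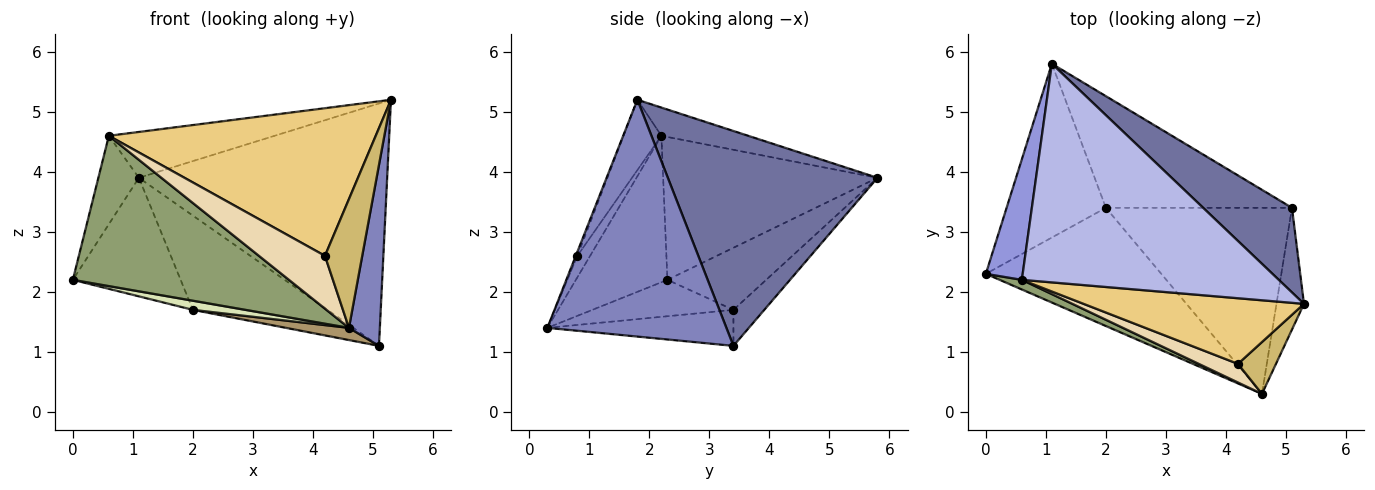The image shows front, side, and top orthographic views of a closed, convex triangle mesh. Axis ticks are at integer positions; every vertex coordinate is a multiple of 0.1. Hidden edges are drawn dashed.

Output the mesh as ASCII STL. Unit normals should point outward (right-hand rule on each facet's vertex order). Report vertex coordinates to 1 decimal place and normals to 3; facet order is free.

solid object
 facet normal 0.623 0.738 0.258
  outer loop
   vertex 5.1 3.4 1.1
   vertex 1.1 5.8 3.9
   vertex 5.3 1.8 5.2
  endloop
 endfacet
 facet normal 0.979 -0.169 -0.114
  outer loop
   vertex 4.6 0.3 1.4
   vertex 5.1 3.4 1.1
   vertex 5.3 1.8 5.2
  endloop
 endfacet
 facet normal -0.952 0.180 0.246
  outer loop
   vertex 0.6 2.2 4.6
   vertex 1.1 5.8 3.9
   vertex 0.0 2.3 2.2
  endloop
 endfacet
 facet normal -0.107 0.204 0.973
  outer loop
   vertex 0.6 2.2 4.6
   vertex 5.3 1.8 5.2
   vertex 1.1 5.8 3.9
  endloop
 endfacet
 facet normal -0.389 -0.919 0.059
  outer loop
   vertex 0.6 2.2 4.6
   vertex 0.0 2.3 2.2
   vertex 4.6 0.3 1.4
  endloop
 endfacet
 facet normal -0.459 0.501 -0.734
  outer loop
   vertex 2.0 3.4 1.7
   vertex 0.0 2.3 2.2
   vertex 1.1 5.8 3.9
  endloop
 endfacet
 facet normal -0.146 0.638 -0.756
  outer loop
   vertex 2.0 3.4 1.7
   vertex 1.1 5.8 3.9
   vertex 5.1 3.4 1.1
  endloop
 endfacet
 facet normal -0.203 -0.075 -0.976
  outer loop
   vertex 2.0 3.4 1.7
   vertex 4.6 0.3 1.4
   vertex 0.0 2.3 2.2
  endloop
 endfacet
 facet normal -0.190 -0.064 -0.980
  outer loop
   vertex 2.0 3.4 1.7
   vertex 5.1 3.4 1.1
   vertex 4.6 0.3 1.4
  endloop
 endfacet
 facet normal -0.039 -0.927 0.373
  outer loop
   vertex 4.2 0.8 2.6
   vertex 4.6 0.3 1.4
   vertex 5.3 1.8 5.2
  endloop
 endfacet
 facet normal -0.129 -0.906 0.403
  outer loop
   vertex 4.2 0.8 2.6
   vertex 5.3 1.8 5.2
   vertex 0.6 2.2 4.6
  endloop
 endfacet
 facet normal -0.179 -0.928 0.327
  outer loop
   vertex 4.2 0.8 2.6
   vertex 0.6 2.2 4.6
   vertex 4.6 0.3 1.4
  endloop
 endfacet
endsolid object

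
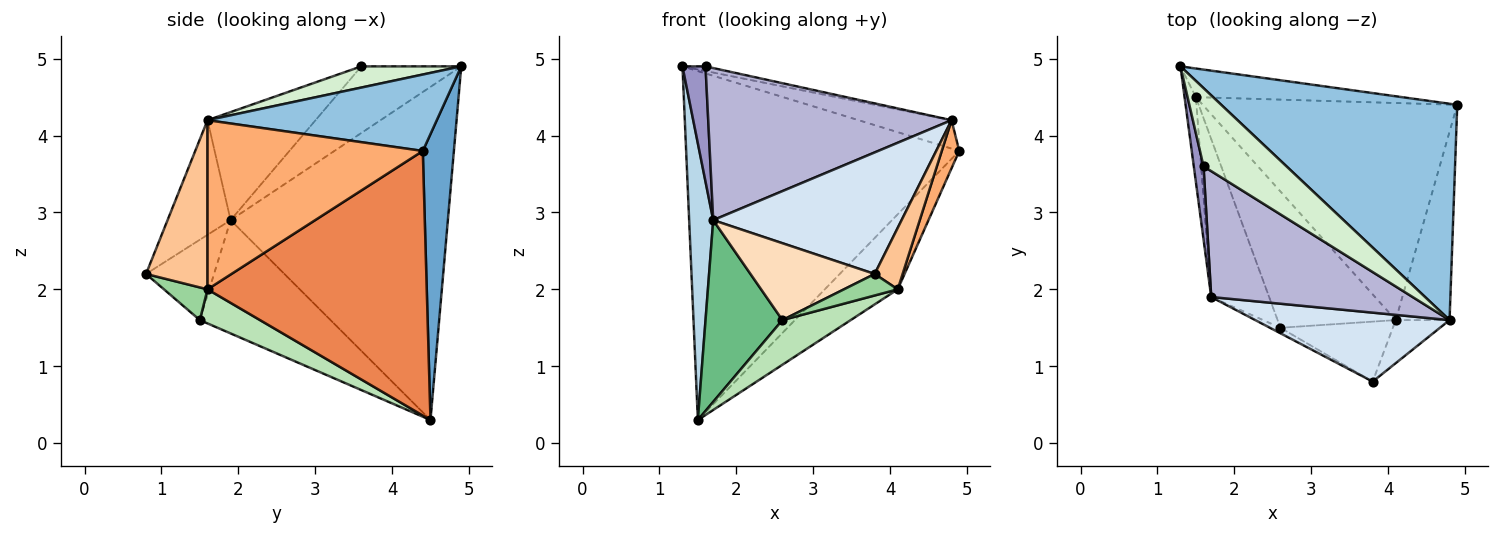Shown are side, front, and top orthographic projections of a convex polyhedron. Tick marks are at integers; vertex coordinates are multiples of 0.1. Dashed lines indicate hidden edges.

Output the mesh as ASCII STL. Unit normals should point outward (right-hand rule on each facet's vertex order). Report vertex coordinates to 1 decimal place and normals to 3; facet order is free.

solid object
 facet normal 0.113 0.990 -0.081
  outer loop
   vertex 1.5 4.5 0.3
   vertex 1.3 4.9 4.9
   vertex 4.9 4.4 3.8
  endloop
 endfacet
 facet normal 0.306 0.124 0.944
  outer loop
   vertex 4.8 1.6 4.2
   vertex 4.9 4.4 3.8
   vertex 1.3 4.9 4.9
  endloop
 endfacet
 facet normal -0.993 -0.110 -0.034
  outer loop
   vertex 1.7 1.9 2.9
   vertex 1.3 4.9 4.9
   vertex 1.5 4.5 0.3
  endloop
 endfacet
 facet normal -0.280 -0.835 0.474
  outer loop
   vertex 1.7 1.9 2.9
   vertex 3.8 0.8 2.2
   vertex 4.8 1.6 4.2
  endloop
 endfacet
 facet normal 0.701 0.233 -0.674
  outer loop
   vertex 4.1 1.6 2.0
   vertex 1.5 4.5 0.3
   vertex 4.9 4.4 3.8
  endloop
 endfacet
 facet normal 0.950 -0.077 -0.302
  outer loop
   vertex 4.1 1.6 2.0
   vertex 4.9 4.4 3.8
   vertex 4.8 1.6 4.2
  endloop
 endfacet
 facet normal 0.874 -0.397 -0.278
  outer loop
   vertex 4.1 1.6 2.0
   vertex 4.8 1.6 4.2
   vertex 3.8 0.8 2.2
  endloop
 endfacet
 facet normal -0.479 -0.875 -0.063
  outer loop
   vertex 2.6 1.5 1.6
   vertex 3.8 0.8 2.2
   vertex 1.7 1.9 2.9
  endloop
 endfacet
 facet normal -0.789 -0.464 -0.403
  outer loop
   vertex 2.6 1.5 1.6
   vertex 1.7 1.9 2.9
   vertex 1.5 4.5 0.3
  endloop
 endfacet
 facet normal 0.264 -0.326 -0.908
  outer loop
   vertex 2.6 1.5 1.6
   vertex 4.1 1.6 2.0
   vertex 3.8 0.8 2.2
  endloop
 endfacet
 facet normal 0.264 -0.300 -0.916
  outer loop
   vertex 2.6 1.5 1.6
   vertex 1.5 4.5 0.3
   vertex 4.1 1.6 2.0
  endloop
 endfacet
 facet normal 0.247 0.057 0.967
  outer loop
   vertex 1.6 3.6 4.9
   vertex 4.8 1.6 4.2
   vertex 1.3 4.9 4.9
  endloop
 endfacet
 facet normal -0.965 -0.223 0.141
  outer loop
   vertex 1.6 3.6 4.9
   vertex 1.3 4.9 4.9
   vertex 1.7 1.9 2.9
  endloop
 endfacet
 facet normal -0.324 -0.729 0.603
  outer loop
   vertex 1.6 3.6 4.9
   vertex 1.7 1.9 2.9
   vertex 4.8 1.6 4.2
  endloop
 endfacet
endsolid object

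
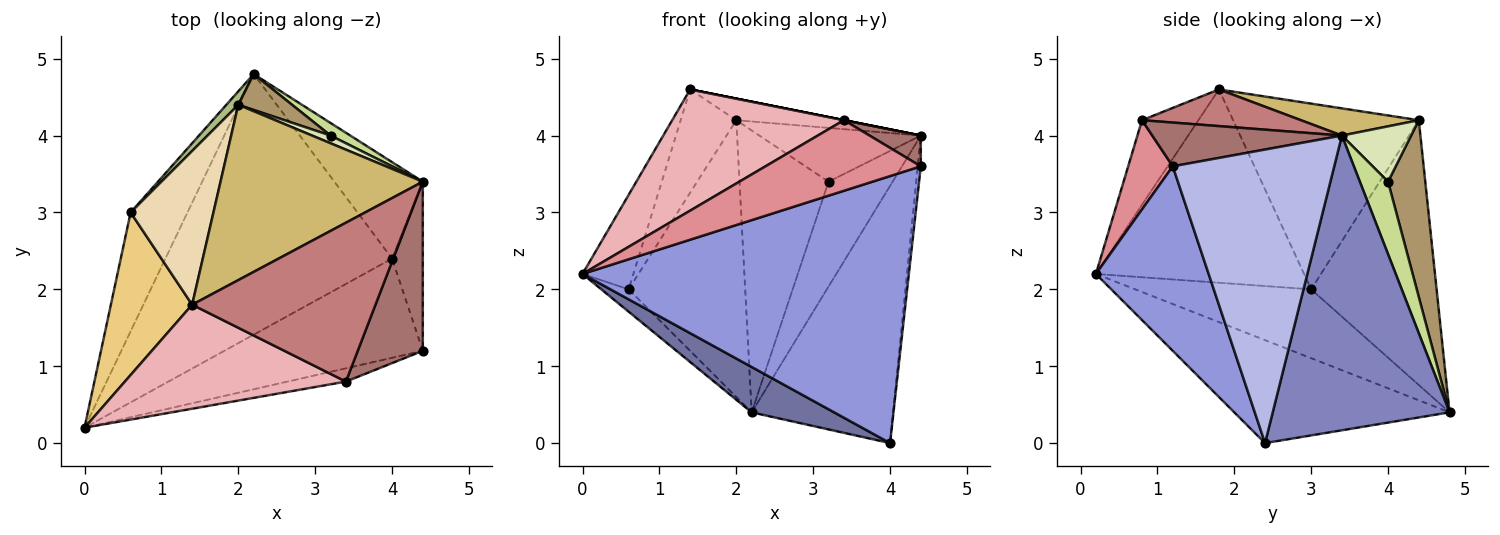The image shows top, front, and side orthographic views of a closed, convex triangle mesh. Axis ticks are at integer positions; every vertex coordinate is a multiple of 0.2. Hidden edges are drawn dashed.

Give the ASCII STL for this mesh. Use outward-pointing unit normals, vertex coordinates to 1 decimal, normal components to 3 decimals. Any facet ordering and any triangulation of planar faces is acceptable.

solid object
 facet normal -0.409 -0.157 -0.899
  outer loop
   vertex 4.0 2.4 0.0
   vertex 0.0 0.2 2.2
   vertex 2.2 4.8 0.4
  endloop
 endfacet
 facet normal 0.760 0.608 -0.228
  outer loop
   vertex 4.0 2.4 0.0
   vertex 2.2 4.8 0.4
   vertex 4.4 3.4 4.0
  endloop
 endfacet
 facet normal 0.308 -0.892 -0.331
  outer loop
   vertex 4.4 1.2 3.6
   vertex 0.0 0.2 2.2
   vertex 4.0 2.4 0.0
  endloop
 endfacet
 facet normal 0.994 0.019 -0.104
  outer loop
   vertex 4.4 1.2 3.6
   vertex 4.0 2.4 0.0
   vertex 4.4 3.4 4.0
  endloop
 endfacet
 facet normal -0.766 0.119 -0.632
  outer loop
   vertex 0.6 3.0 2.0
   vertex 2.2 4.8 0.4
   vertex 0.0 0.2 2.2
  endloop
 endfacet
 facet normal -0.732 0.680 0.033
  outer loop
   vertex 0.6 3.0 2.0
   vertex 2.0 4.4 4.2
   vertex 2.2 4.8 0.4
  endloop
 endfacet
 facet normal 0.400 0.910 0.109
  outer loop
   vertex 3.2 4.0 3.4
   vertex 4.4 3.4 4.0
   vertex 2.2 4.8 0.4
  endloop
 endfacet
 facet normal 0.391 0.911 0.130
  outer loop
   vertex 3.2 4.0 3.4
   vertex 2.0 4.4 4.2
   vertex 4.4 3.4 4.0
  endloop
 endfacet
 facet normal 0.383 0.916 0.117
  outer loop
   vertex 3.2 4.0 3.4
   vertex 2.2 4.8 0.4
   vertex 2.0 4.4 4.2
  endloop
 endfacet
 facet normal 0.132 0.121 0.984
  outer loop
   vertex 1.4 1.8 4.6
   vertex 4.4 3.4 4.0
   vertex 2.0 4.4 4.2
  endloop
 endfacet
 facet normal -0.899 0.220 0.378
  outer loop
   vertex 1.4 1.8 4.6
   vertex 0.6 3.0 2.0
   vertex 0.0 0.2 2.2
  endloop
 endfacet
 facet normal -0.881 0.264 0.393
  outer loop
   vertex 1.4 1.8 4.6
   vertex 2.0 4.4 4.2
   vertex 0.6 3.0 2.0
  endloop
 endfacet
 facet normal 0.552 -0.149 0.820
  outer loop
   vertex 3.4 0.8 4.2
   vertex 4.4 1.2 3.6
   vertex 4.4 3.4 4.0
  endloop
 endfacet
 facet normal 0.196 0.000 0.981
  outer loop
   vertex 3.4 0.8 4.2
   vertex 4.4 3.4 4.0
   vertex 1.4 1.8 4.6
  endloop
 endfacet
 facet normal 0.272 -0.946 -0.178
  outer loop
   vertex 3.4 0.8 4.2
   vertex 0.0 0.2 2.2
   vertex 4.4 1.2 3.6
  endloop
 endfacet
 facet normal -0.242 -0.736 0.632
  outer loop
   vertex 3.4 0.8 4.2
   vertex 1.4 1.8 4.6
   vertex 0.0 0.2 2.2
  endloop
 endfacet
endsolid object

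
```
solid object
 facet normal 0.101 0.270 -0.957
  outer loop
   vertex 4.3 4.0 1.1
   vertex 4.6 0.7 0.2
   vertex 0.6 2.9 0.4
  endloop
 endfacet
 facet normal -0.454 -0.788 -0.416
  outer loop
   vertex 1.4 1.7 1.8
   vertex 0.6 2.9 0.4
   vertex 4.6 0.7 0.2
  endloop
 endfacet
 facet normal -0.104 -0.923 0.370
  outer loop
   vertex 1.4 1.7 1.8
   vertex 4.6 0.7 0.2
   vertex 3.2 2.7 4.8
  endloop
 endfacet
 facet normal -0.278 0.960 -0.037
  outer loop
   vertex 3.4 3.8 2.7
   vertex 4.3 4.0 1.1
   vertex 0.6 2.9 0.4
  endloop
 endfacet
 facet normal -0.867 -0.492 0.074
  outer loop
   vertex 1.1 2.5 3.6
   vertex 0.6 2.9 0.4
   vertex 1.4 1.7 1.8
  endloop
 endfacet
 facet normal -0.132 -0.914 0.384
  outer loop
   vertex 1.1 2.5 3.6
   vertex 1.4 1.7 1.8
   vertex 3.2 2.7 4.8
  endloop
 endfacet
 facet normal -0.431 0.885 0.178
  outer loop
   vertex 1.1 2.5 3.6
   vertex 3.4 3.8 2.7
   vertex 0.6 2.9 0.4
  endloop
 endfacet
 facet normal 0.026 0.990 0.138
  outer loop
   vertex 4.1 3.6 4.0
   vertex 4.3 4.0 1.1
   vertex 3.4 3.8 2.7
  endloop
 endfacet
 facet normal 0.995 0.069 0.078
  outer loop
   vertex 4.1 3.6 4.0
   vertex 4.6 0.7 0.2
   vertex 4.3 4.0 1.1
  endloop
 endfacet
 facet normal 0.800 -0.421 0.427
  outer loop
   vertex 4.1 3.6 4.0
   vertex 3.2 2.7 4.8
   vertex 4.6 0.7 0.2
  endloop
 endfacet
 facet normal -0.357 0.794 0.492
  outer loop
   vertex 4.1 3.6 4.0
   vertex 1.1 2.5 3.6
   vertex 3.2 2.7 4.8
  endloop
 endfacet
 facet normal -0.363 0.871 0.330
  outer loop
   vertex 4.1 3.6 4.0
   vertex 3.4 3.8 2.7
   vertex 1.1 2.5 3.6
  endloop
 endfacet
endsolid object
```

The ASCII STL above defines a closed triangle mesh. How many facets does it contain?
12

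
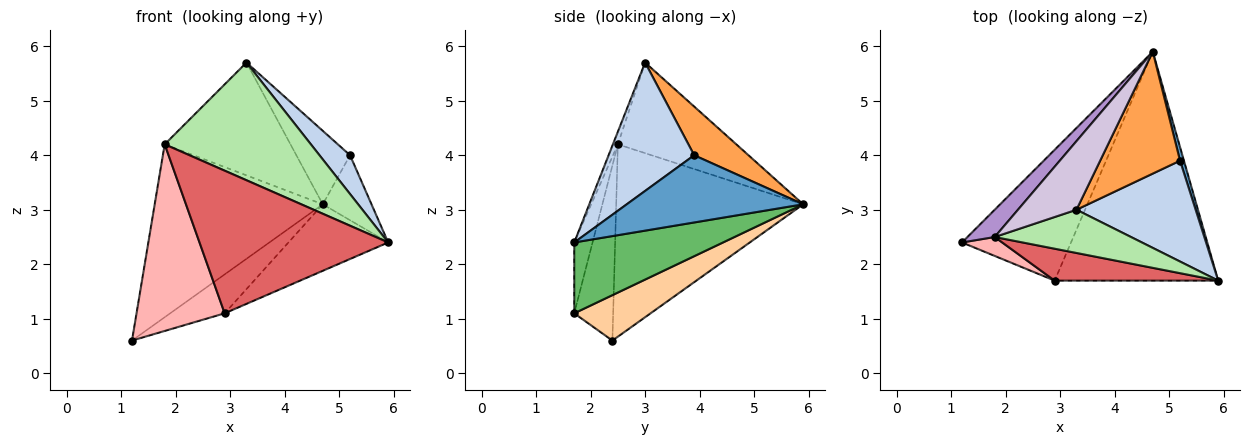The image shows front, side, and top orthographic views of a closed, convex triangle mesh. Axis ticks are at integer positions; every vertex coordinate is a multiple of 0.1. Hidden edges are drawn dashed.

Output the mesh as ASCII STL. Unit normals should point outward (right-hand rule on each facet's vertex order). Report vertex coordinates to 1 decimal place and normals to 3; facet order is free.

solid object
 facet normal 0.962 0.266 0.056
  outer loop
   vertex 5.2 3.9 4.0
   vertex 5.9 1.7 2.4
   vertex 4.7 5.9 3.1
  endloop
 endfacet
 facet normal 0.709 -0.253 0.658
  outer loop
   vertex 5.2 3.9 4.0
   vertex 3.3 3.0 5.7
   vertex 5.9 1.7 2.4
  endloop
 endfacet
 facet normal 0.463 0.457 0.759
  outer loop
   vertex 5.2 3.9 4.0
   vertex 4.7 5.9 3.1
   vertex 3.3 3.0 5.7
  endloop
 endfacet
 facet normal 0.371 0.265 -0.890
  outer loop
   vertex 2.9 1.7 1.1
   vertex 1.2 2.4 0.6
   vertex 4.7 5.9 3.1
  endloop
 endfacet
 facet normal 0.384 0.258 -0.887
  outer loop
   vertex 2.9 1.7 1.1
   vertex 4.7 5.9 3.1
   vertex 5.9 1.7 2.4
  endloop
 endfacet
 facet normal -0.032 -0.938 0.345
  outer loop
   vertex 1.8 2.5 4.2
   vertex 5.9 1.7 2.4
   vertex 3.3 3.0 5.7
  endloop
 endfacet
 facet normal -0.094 -0.972 0.217
  outer loop
   vertex 1.8 2.5 4.2
   vertex 2.9 1.7 1.1
   vertex 5.9 1.7 2.4
  endloop
 endfacet
 facet normal -0.402 -0.911 0.092
  outer loop
   vertex 1.8 2.5 4.2
   vertex 1.2 2.4 0.6
   vertex 2.9 1.7 1.1
  endloop
 endfacet
 facet normal -0.740 0.665 0.105
  outer loop
   vertex 1.8 2.5 4.2
   vertex 4.7 5.9 3.1
   vertex 1.2 2.4 0.6
  endloop
 endfacet
 facet normal -0.627 0.666 0.405
  outer loop
   vertex 1.8 2.5 4.2
   vertex 3.3 3.0 5.7
   vertex 4.7 5.9 3.1
  endloop
 endfacet
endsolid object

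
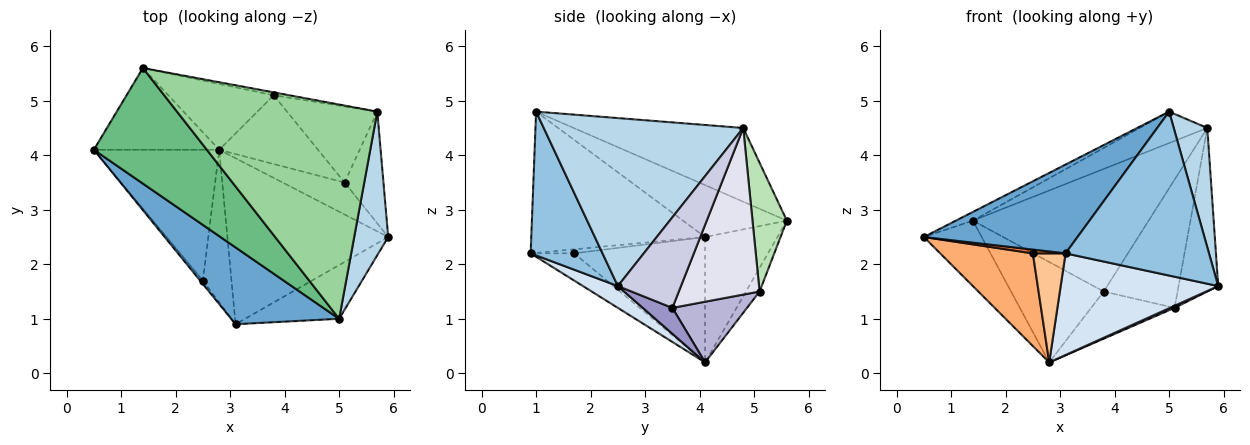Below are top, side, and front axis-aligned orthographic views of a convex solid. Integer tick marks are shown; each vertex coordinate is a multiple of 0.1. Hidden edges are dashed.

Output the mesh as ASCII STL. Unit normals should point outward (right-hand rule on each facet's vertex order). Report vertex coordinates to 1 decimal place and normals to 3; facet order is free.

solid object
 facet normal -0.650 -0.575 0.497
  outer loop
   vertex 5.0 1.0 4.8
   vertex 0.5 4.1 2.5
   vertex 3.1 0.9 2.2
  endloop
 endfacet
 facet normal 0.430 -0.858 -0.281
  outer loop
   vertex 5.0 1.0 4.8
   vertex 3.1 0.9 2.2
   vertex 5.9 2.5 1.6
  endloop
 endfacet
 facet normal 0.967 -0.163 0.196
  outer loop
   vertex 5.7 4.8 4.5
   vertex 5.0 1.0 4.8
   vertex 5.9 2.5 1.6
  endloop
 endfacet
 facet normal 0.115 -0.519 -0.847
  outer loop
   vertex 2.8 4.1 0.2
   vertex 5.9 2.5 1.6
   vertex 3.1 0.9 2.2
  endloop
 endfacet
 facet normal -0.706 -0.529 -0.471
  outer loop
   vertex 2.5 1.7 2.2
   vertex 3.1 0.9 2.2
   vertex 0.5 4.1 2.5
  endloop
 endfacet
 facet normal -0.632 -0.448 -0.632
  outer loop
   vertex 2.5 1.7 2.2
   vertex 0.5 4.1 2.5
   vertex 2.8 4.1 0.2
  endloop
 endfacet
 facet normal -0.613 -0.459 -0.643
  outer loop
   vertex 2.5 1.7 2.2
   vertex 2.8 4.1 0.2
   vertex 3.1 0.9 2.2
  endloop
 endfacet
 facet normal -0.615 0.492 -0.615
  outer loop
   vertex 1.4 5.6 2.8
   vertex 2.8 4.1 0.2
   vertex 0.5 4.1 2.5
  endloop
 endfacet
 facet normal -0.416 0.068 0.907
  outer loop
   vertex 1.4 5.6 2.8
   vertex 0.5 4.1 2.5
   vertex 5.0 1.0 4.8
  endloop
 endfacet
 facet normal -0.342 0.136 0.930
  outer loop
   vertex 1.4 5.6 2.8
   vertex 5.0 1.0 4.8
   vertex 5.7 4.8 4.5
  endloop
 endfacet
 facet normal 0.192 0.981 -0.023
  outer loop
   vertex 3.8 5.1 1.5
   vertex 1.4 5.6 2.8
   vertex 5.7 4.8 4.5
  endloop
 endfacet
 facet normal -0.122 0.830 -0.544
  outer loop
   vertex 3.8 5.1 1.5
   vertex 2.8 4.1 0.2
   vertex 1.4 5.6 2.8
  endloop
 endfacet
 facet normal 0.385 -0.061 -0.921
  outer loop
   vertex 5.1 3.5 1.2
   vertex 5.9 2.5 1.6
   vertex 2.8 4.1 0.2
  endloop
 endfacet
 facet normal 0.452 0.505 -0.736
  outer loop
   vertex 5.1 3.5 1.2
   vertex 2.8 4.1 0.2
   vertex 3.8 5.1 1.5
  endloop
 endfacet
 facet normal 0.796 0.500 -0.342
  outer loop
   vertex 5.1 3.5 1.2
   vertex 5.7 4.8 4.5
   vertex 5.9 2.5 1.6
  endloop
 endfacet
 facet normal 0.685 0.626 -0.371
  outer loop
   vertex 5.1 3.5 1.2
   vertex 3.8 5.1 1.5
   vertex 5.7 4.8 4.5
  endloop
 endfacet
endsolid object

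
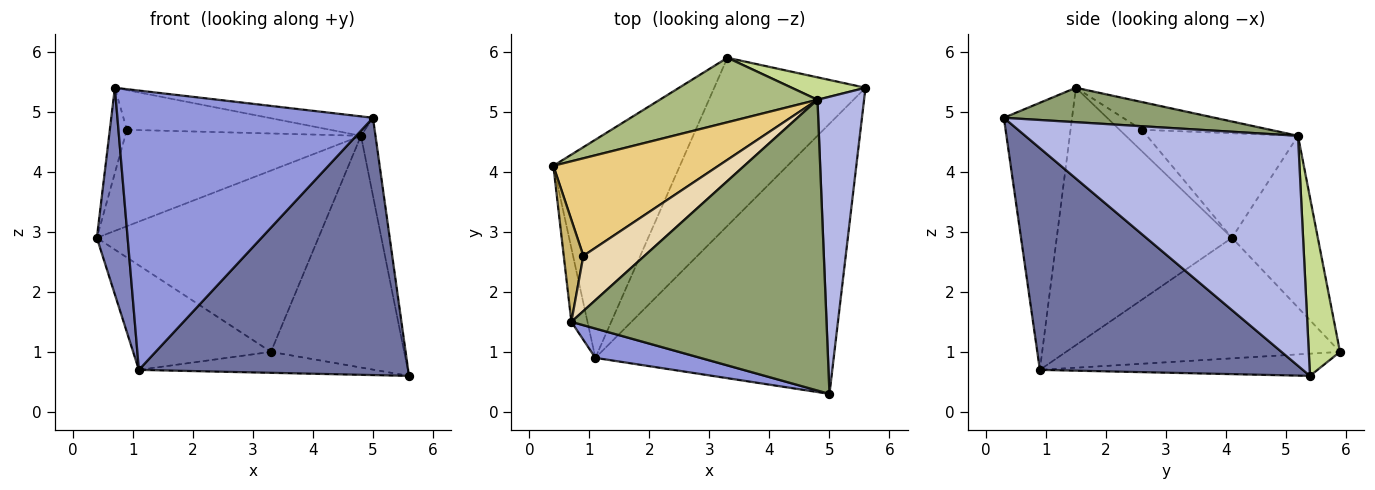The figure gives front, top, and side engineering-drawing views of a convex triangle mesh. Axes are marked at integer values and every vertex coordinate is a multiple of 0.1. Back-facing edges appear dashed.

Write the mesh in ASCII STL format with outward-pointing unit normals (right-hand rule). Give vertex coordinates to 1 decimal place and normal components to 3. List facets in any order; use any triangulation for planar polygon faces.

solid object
 facet normal 0.559 -0.572 -0.601
  outer loop
   vertex 1.1 0.9 0.7
   vertex 5.6 5.4 0.6
   vertex 5.0 0.3 4.9
  endloop
 endfacet
 facet normal -0.983 -0.173 -0.062
  outer loop
   vertex 1.1 0.9 0.7
   vertex 0.7 1.5 5.4
   vertex 0.4 4.1 2.9
  endloop
 endfacet
 facet normal -0.257 -0.961 0.101
  outer loop
   vertex 1.1 0.9 0.7
   vertex 5.0 0.3 4.9
   vertex 0.7 1.5 5.4
  endloop
 endfacet
 facet normal 0.979 0.052 0.198
  outer loop
   vertex 4.8 5.2 4.6
   vertex 5.0 0.3 4.9
   vertex 5.6 5.4 0.6
  endloop
 endfacet
 facet normal 0.133 0.066 0.989
  outer loop
   vertex 4.8 5.2 4.6
   vertex 0.7 1.5 5.4
   vertex 5.0 0.3 4.9
  endloop
 endfacet
 facet normal -0.343 0.885 0.315
  outer loop
   vertex 3.3 5.9 1.0
   vertex 0.4 4.1 2.9
   vertex 4.8 5.2 4.6
  endloop
 endfacet
 facet normal 0.227 0.969 0.094
  outer loop
   vertex 3.3 5.9 1.0
   vertex 4.8 5.2 4.6
   vertex 5.6 5.4 0.6
  endloop
 endfacet
 facet normal -0.652 0.328 -0.684
  outer loop
   vertex 3.3 5.9 1.0
   vertex 1.1 0.9 0.7
   vertex 0.4 4.1 2.9
  endloop
 endfacet
 facet normal -0.144 0.122 -0.982
  outer loop
   vertex 3.3 5.9 1.0
   vertex 5.6 5.4 0.6
   vertex 1.1 0.9 0.7
  endloop
 endfacet
 facet normal -0.643 0.491 0.588
  outer loop
   vertex 0.9 2.6 4.7
   vertex 0.4 4.1 2.9
   vertex 0.7 1.5 5.4
  endloop
 endfacet
 facet normal -0.411 0.641 0.648
  outer loop
   vertex 0.9 2.6 4.7
   vertex 4.8 5.2 4.6
   vertex 0.4 4.1 2.9
  endloop
 endfacet
 facet normal -0.346 0.548 0.762
  outer loop
   vertex 0.9 2.6 4.7
   vertex 0.7 1.5 5.4
   vertex 4.8 5.2 4.6
  endloop
 endfacet
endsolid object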